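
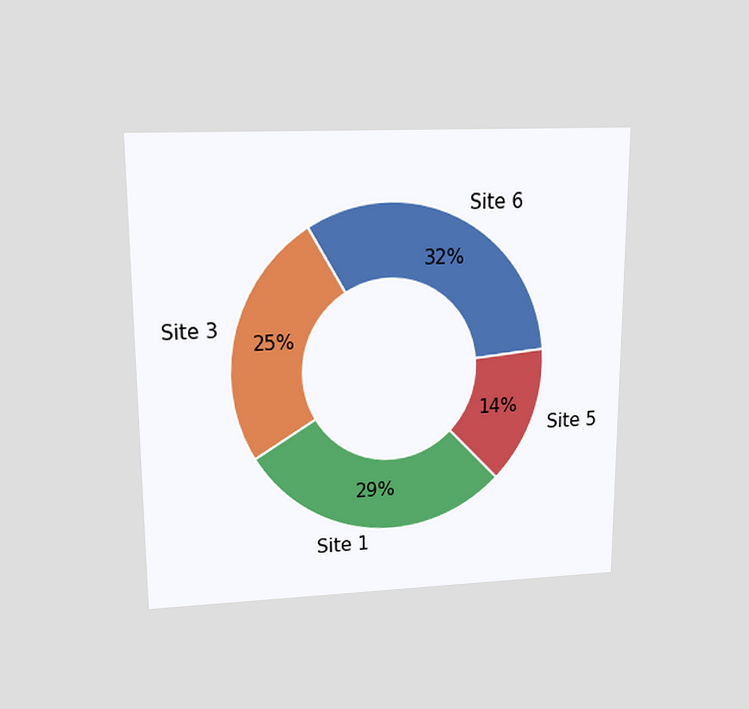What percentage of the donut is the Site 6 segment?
32%

The chart is viewed slightly from above. The Site 6 segment takes up 32% of the ring.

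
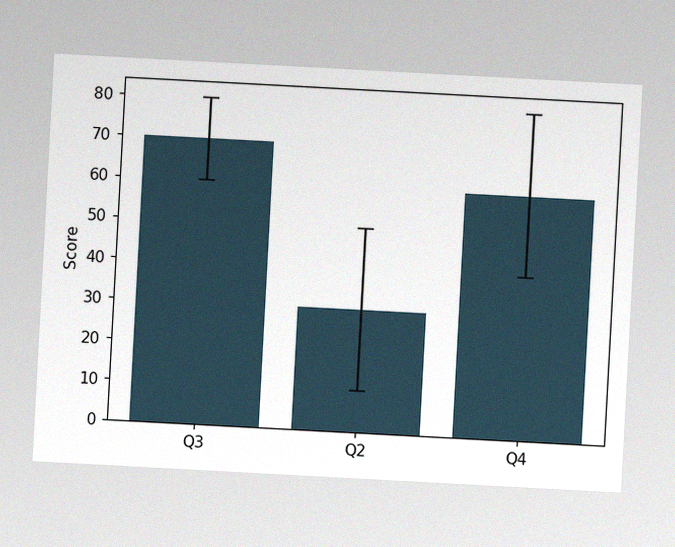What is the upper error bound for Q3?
The chart is tilted about 3° clockwise, with some photo noise. The Q3 bar's upper whisker reaches 80.

80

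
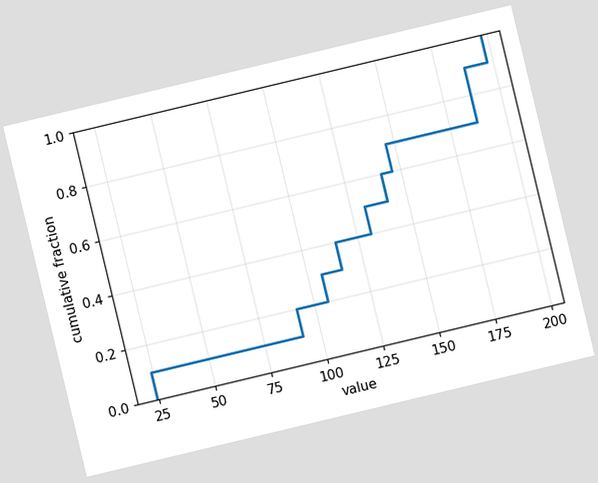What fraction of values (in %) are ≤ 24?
10%

The chart is tilted about 13° counter-clockwise. At x=24 the ECDF step is at 10%.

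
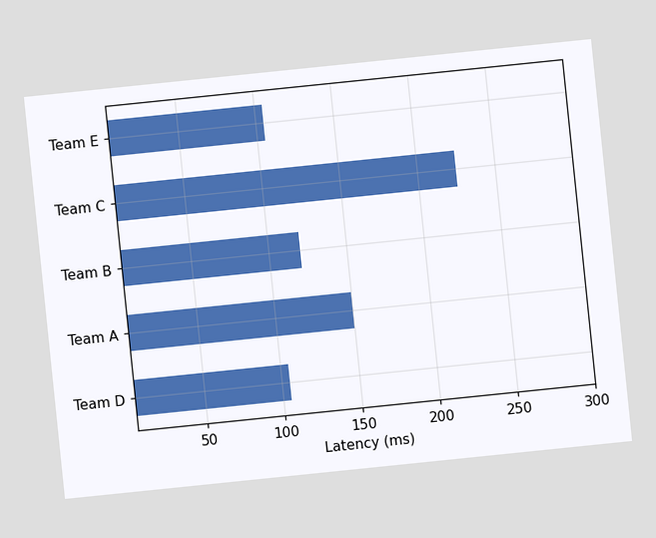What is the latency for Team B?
The chart is tilted about 6° counter-clockwise. Reading along the chart's x-axis, the Team B bar reaches 120ms.

120ms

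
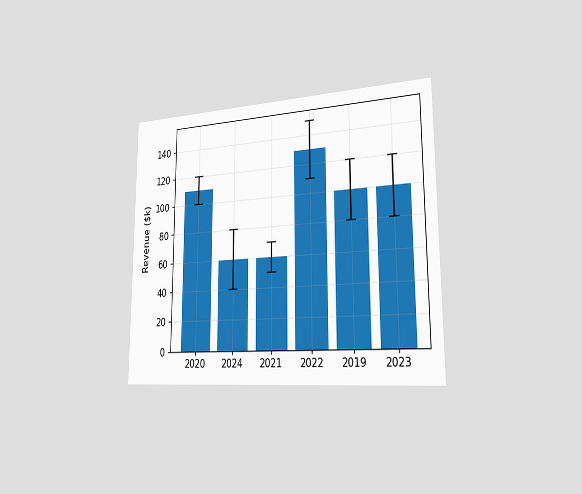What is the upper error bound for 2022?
The chart is viewed slightly from the right. The 2022 bar's upper whisker reaches $150k.

$150k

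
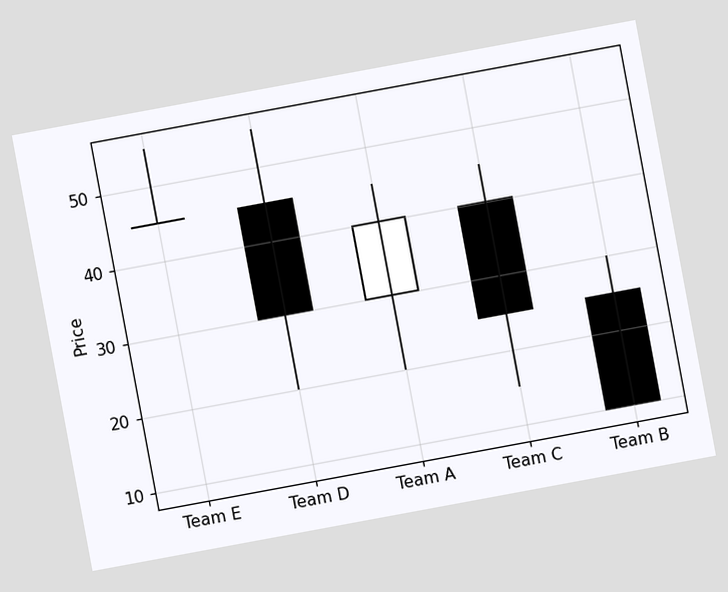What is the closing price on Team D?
The chart is tilted about 10° counter-clockwise. The Team D candle closes at 30.

30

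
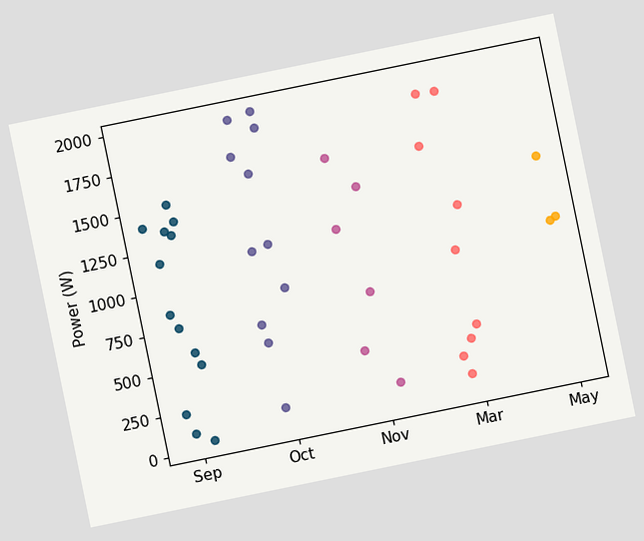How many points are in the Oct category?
The chart is tilted about 12° counter-clockwise. Counting the markers in the Oct column gives 11.

11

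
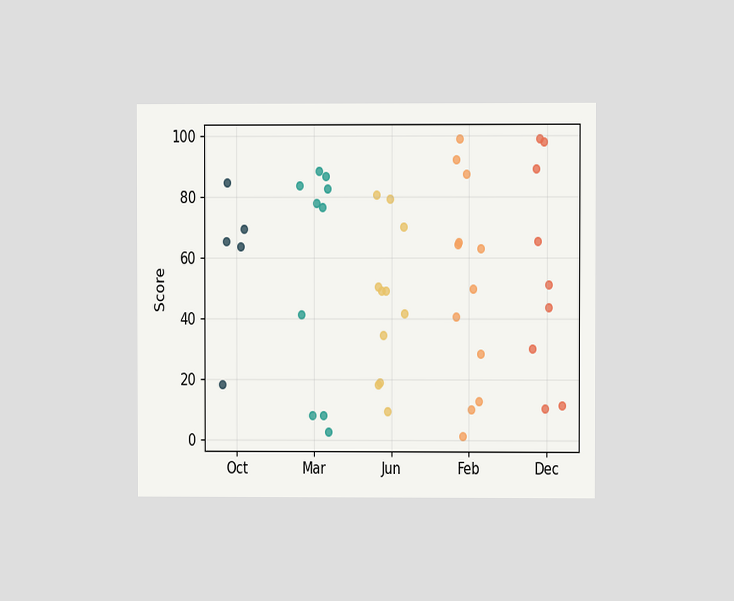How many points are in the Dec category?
9

The chart is viewed at a slight angle. Counting the markers in the Dec column gives 9.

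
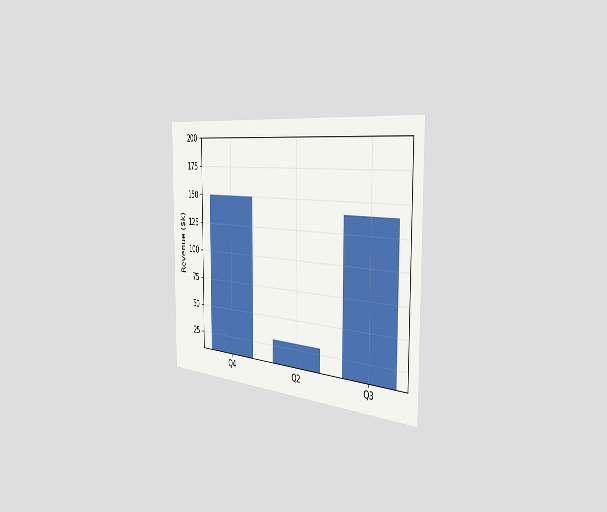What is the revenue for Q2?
$30k

The chart is viewed slightly from the right. Reading along the chart's y-axis, the Q2 bar reaches $30k.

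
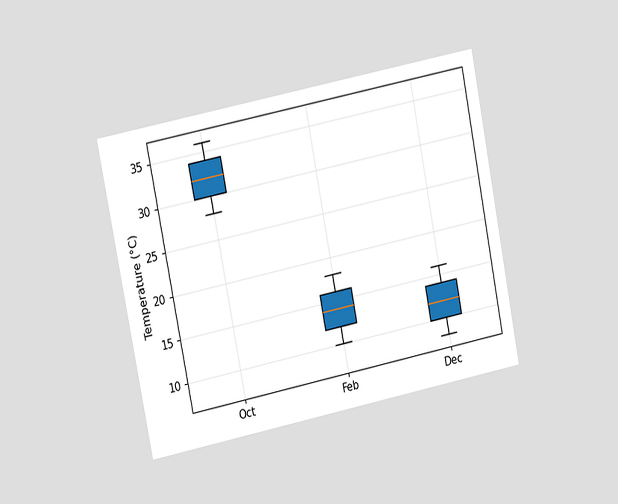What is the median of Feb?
14°C

The chart is tilted about 11° counter-clockwise and viewed at a slight angle. The median line in the Feb box sits at 14°C.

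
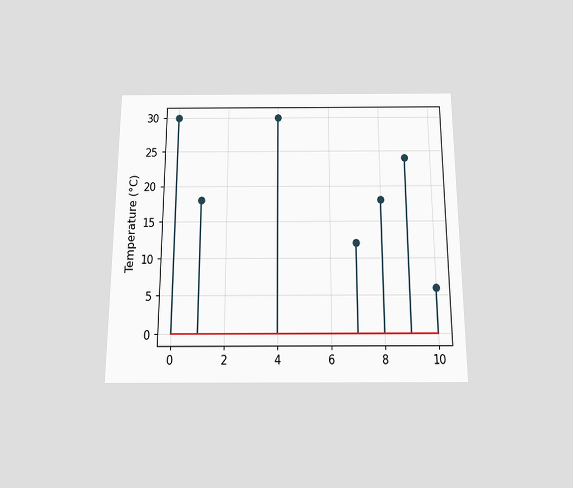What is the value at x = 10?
6°C

The chart is viewed slightly from below. The stem at x=10 reaches 6°C.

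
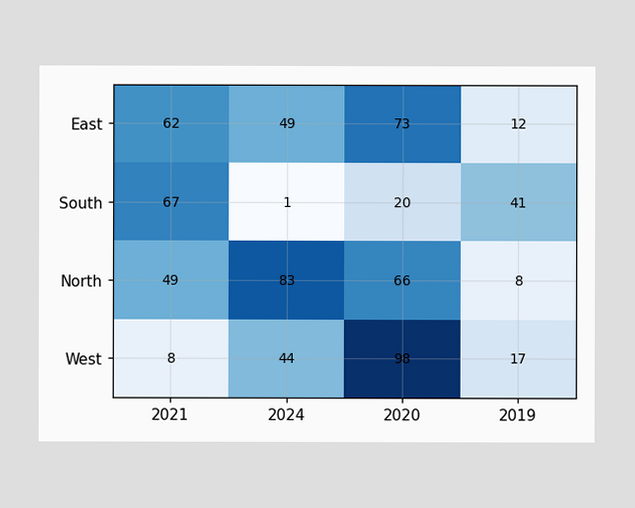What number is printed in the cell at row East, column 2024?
49

The (East, 2024) cell reads 49.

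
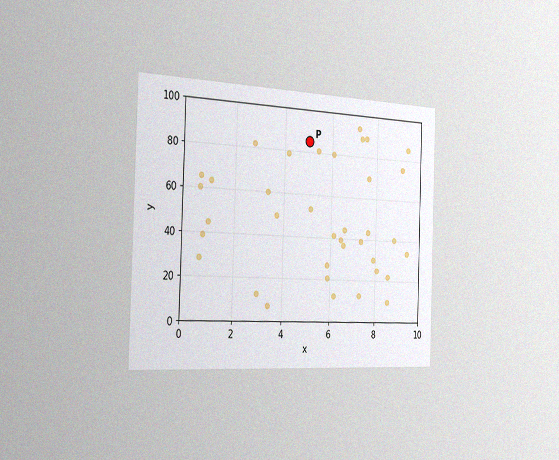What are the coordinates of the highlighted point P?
(5, 85)

The chart is viewed slightly from the left, with some photo noise. Following the gridlines from P to each axis, P sits at (5, 85).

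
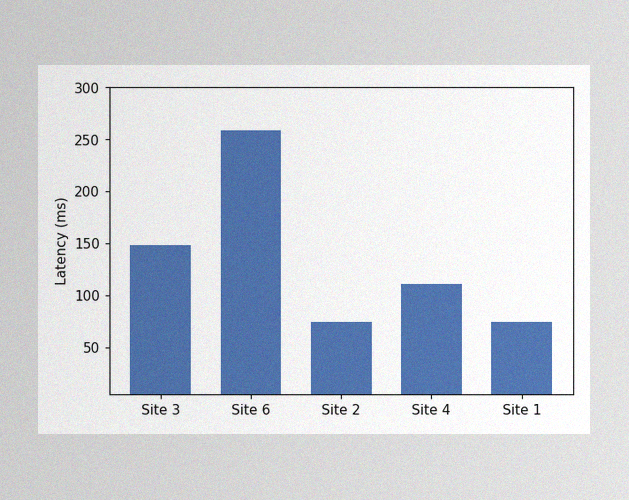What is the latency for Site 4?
111ms

The image has some photo noise and uneven lighting. Reading along the chart's y-axis, the Site 4 bar reaches 111ms.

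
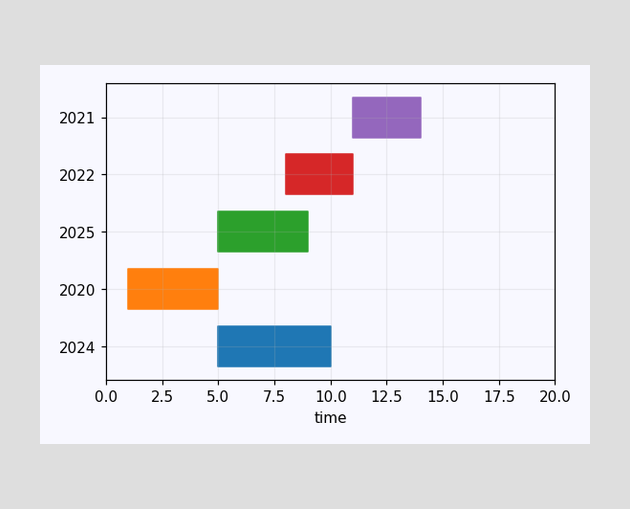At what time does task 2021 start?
11

The 2021 bar begins at t=11.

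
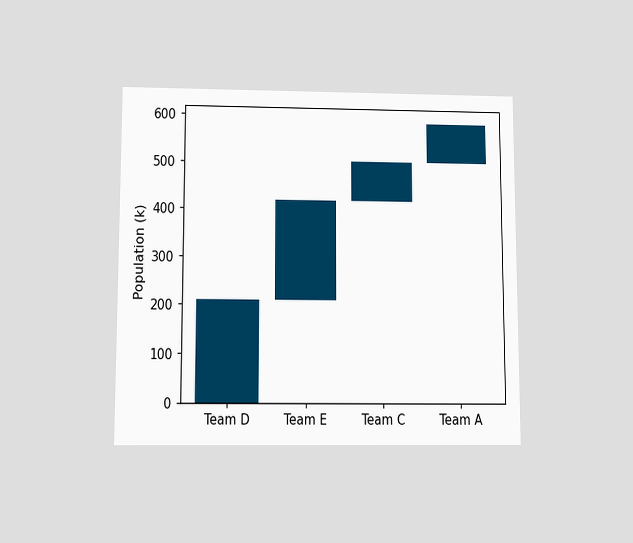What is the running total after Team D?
210k

The chart is viewed slightly from below. After Team D the running total reaches 210k.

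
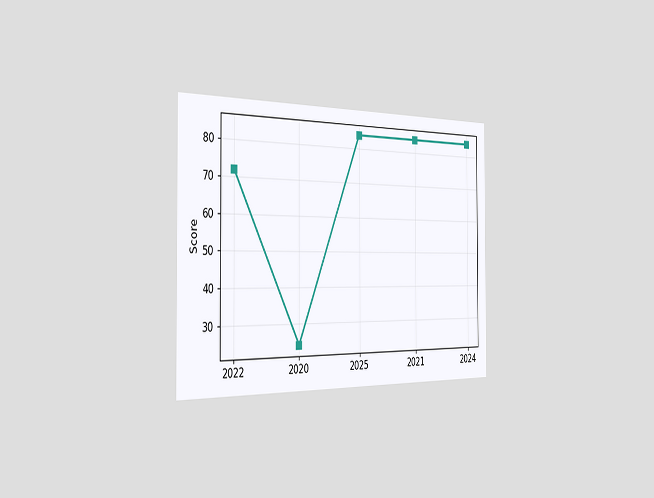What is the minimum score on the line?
24

The chart is viewed slightly from the left. The lowest point is at 2020, and reading across to the y-axis gives 24.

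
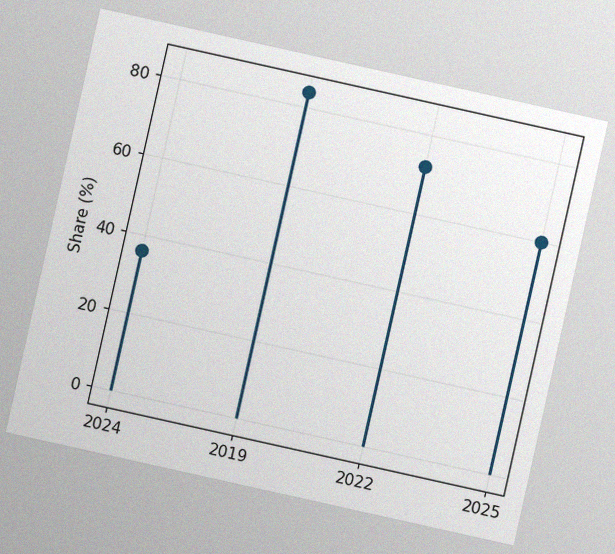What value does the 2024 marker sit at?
36%

The chart is tilted about 13° clockwise, with some photo noise. The 2024 marker sits at 36%.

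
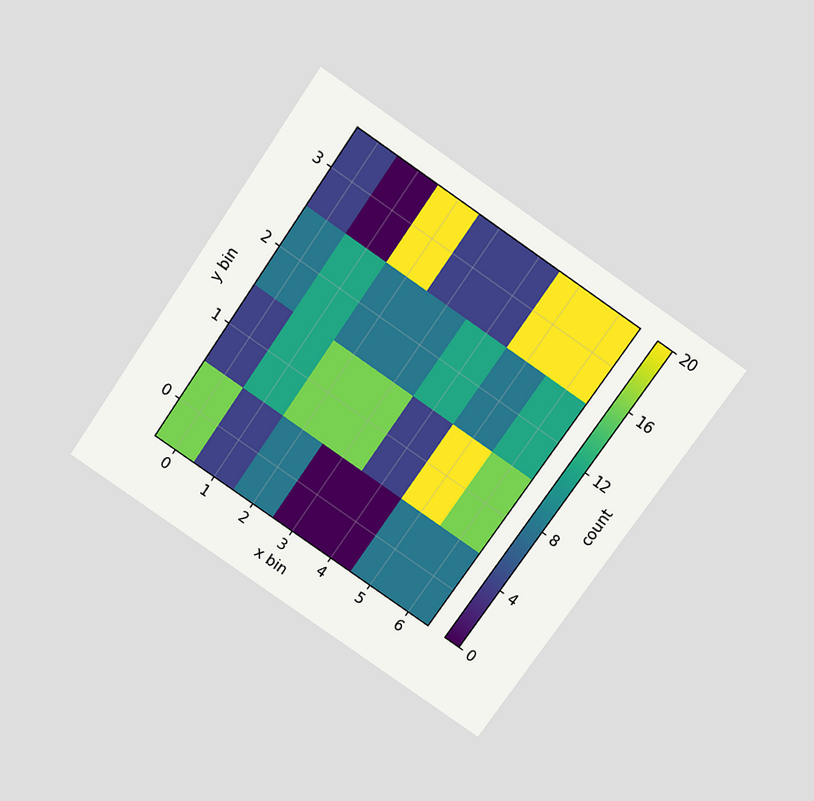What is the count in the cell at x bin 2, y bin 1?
16

The chart is tilted about 35° clockwise and viewed slightly from above. Matching the cell (2, 1) against the colorbar gives 16.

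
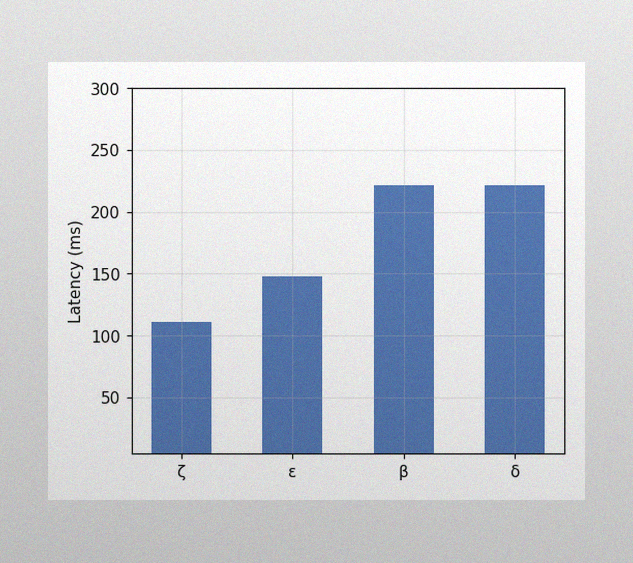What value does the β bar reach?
The image has some photo noise and uneven lighting. Reading along the chart's y-axis, the β bar reaches 222ms.

222ms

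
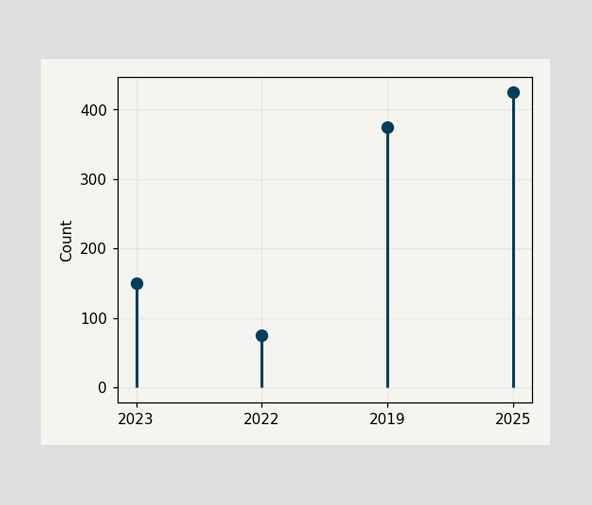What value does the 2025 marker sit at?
425

The 2025 marker sits at 425.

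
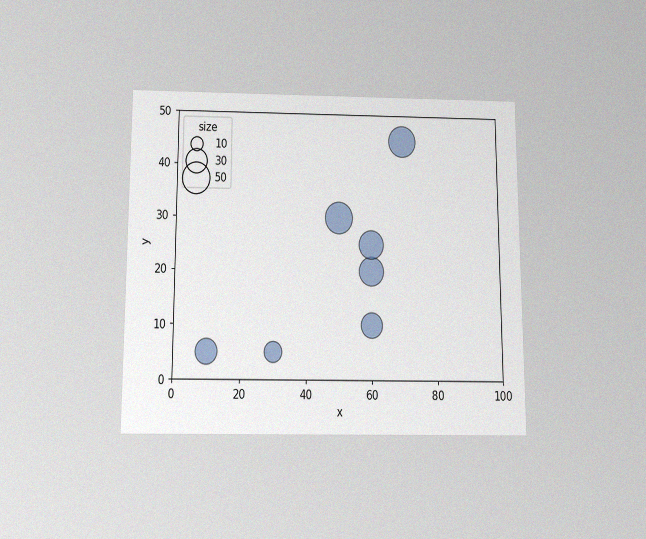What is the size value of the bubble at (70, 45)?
The chart is viewed slightly from below, with some photo noise. Matching the bubble at (70, 45) against the size legend gives 50.

50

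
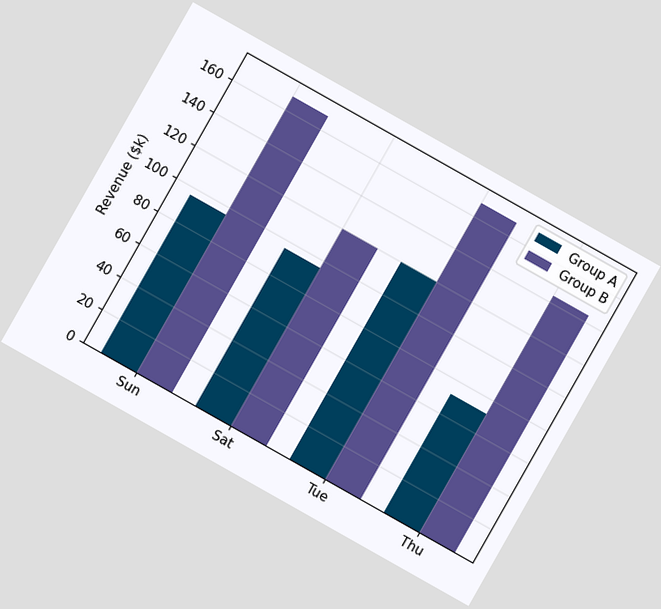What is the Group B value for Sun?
$168k

The chart is tilted about 29° clockwise. The Group B bar at Sun reaches $168k on the y-axis.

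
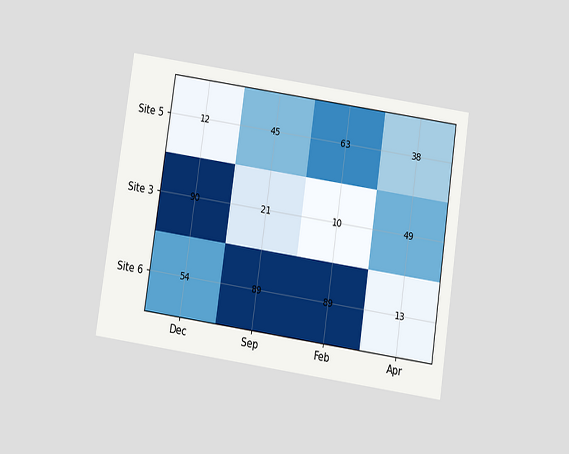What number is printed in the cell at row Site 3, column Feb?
10

The chart is tilted about 8° clockwise and viewed slightly from below. The (Site 3, Feb) cell reads 10.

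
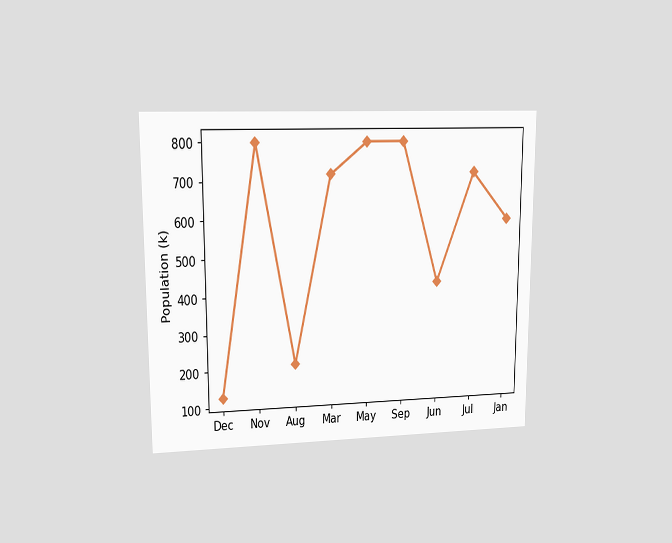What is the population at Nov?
The chart is viewed at a slight angle. At Nov, the line is at 798k.

798k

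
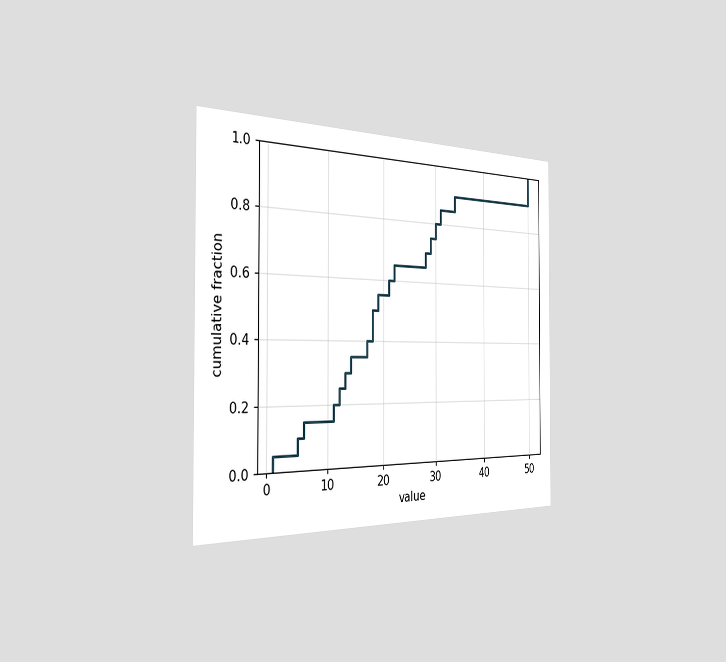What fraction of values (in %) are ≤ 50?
100%

The chart is viewed slightly from the left. At x=50 the ECDF step is at 100%.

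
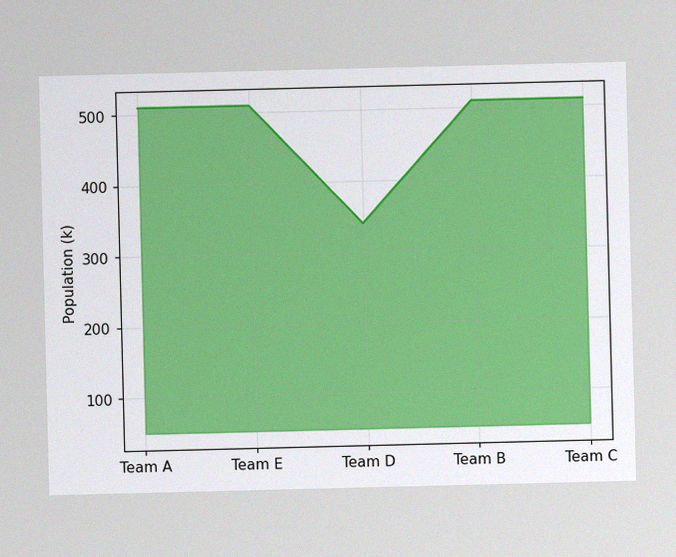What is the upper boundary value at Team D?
The image has some photo noise and uneven lighting. At Team D the upper boundary is at 340k.

340k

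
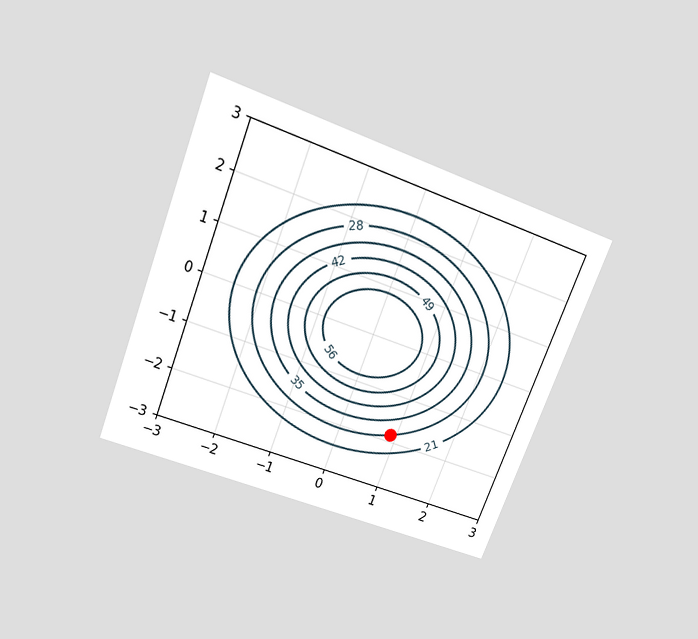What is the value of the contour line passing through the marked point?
28

The chart is tilted about 21° clockwise and viewed slightly from above. The marked point sits on the contour labelled 28.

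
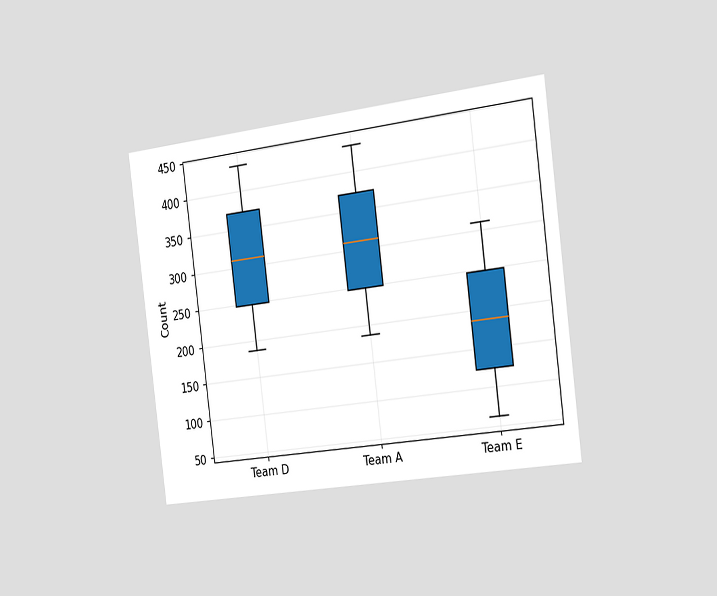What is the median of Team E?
The chart is tilted about 7° counter-clockwise and viewed slightly from the right. The median line in the Team E box sits at 186.

186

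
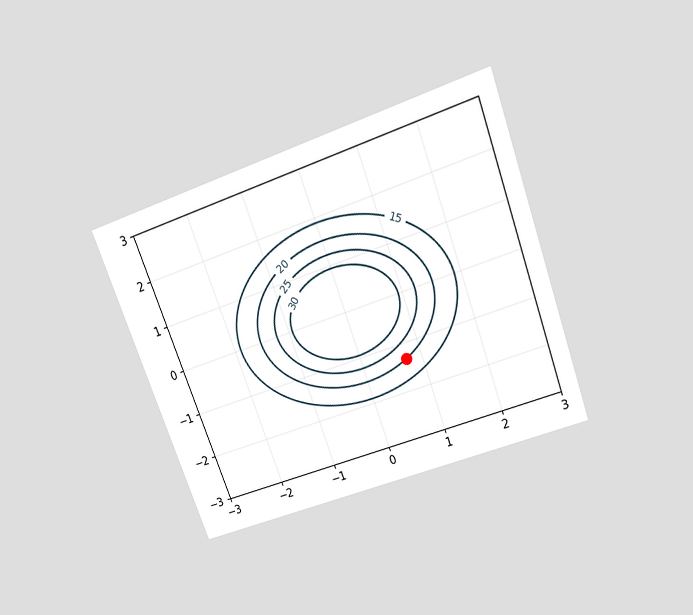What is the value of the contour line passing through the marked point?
20

The chart is tilted about 20° counter-clockwise and viewed slightly from above. The marked point sits on the contour labelled 20.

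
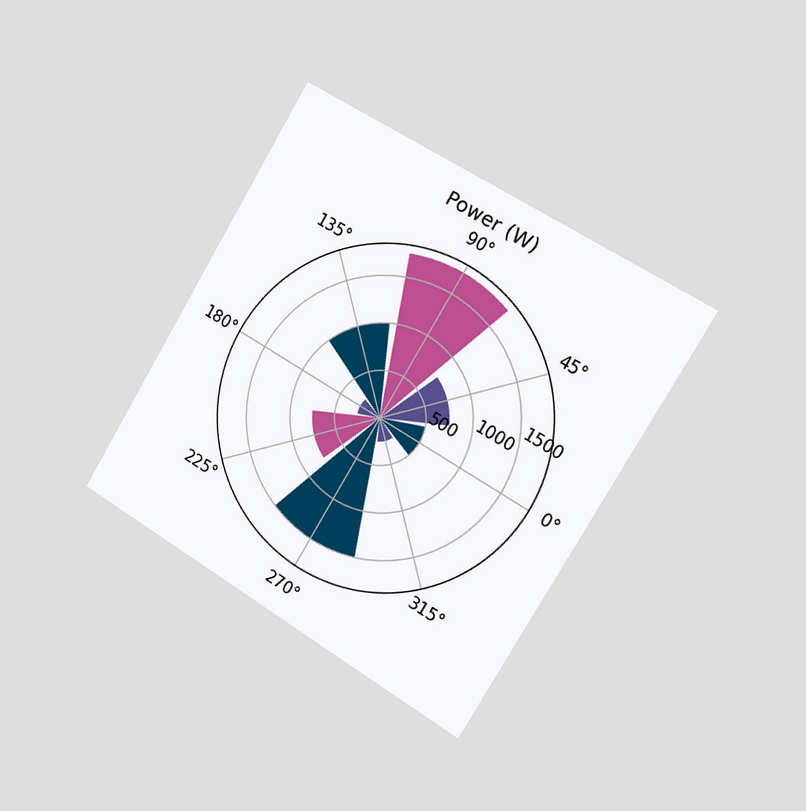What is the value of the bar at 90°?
The chart is tilted about 31° clockwise and viewed slightly from the right. The bar at 90° reaches 1750W on the radial axis.

1750W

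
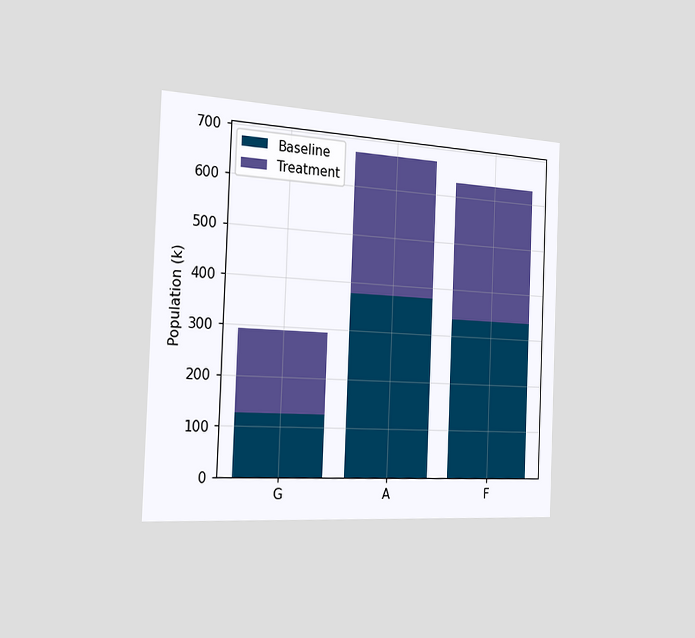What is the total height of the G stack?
The chart is tilted about 2° clockwise and viewed slightly from the left. The G stack's top reaches 294k on the y-axis.

294k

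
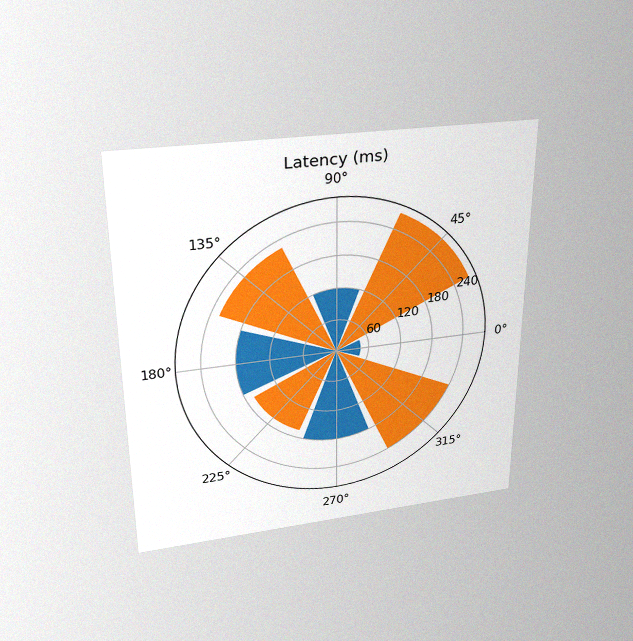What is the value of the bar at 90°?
The chart is viewed slightly from above, with some photo noise. The bar at 90° reaches 120ms on the radial axis.

120ms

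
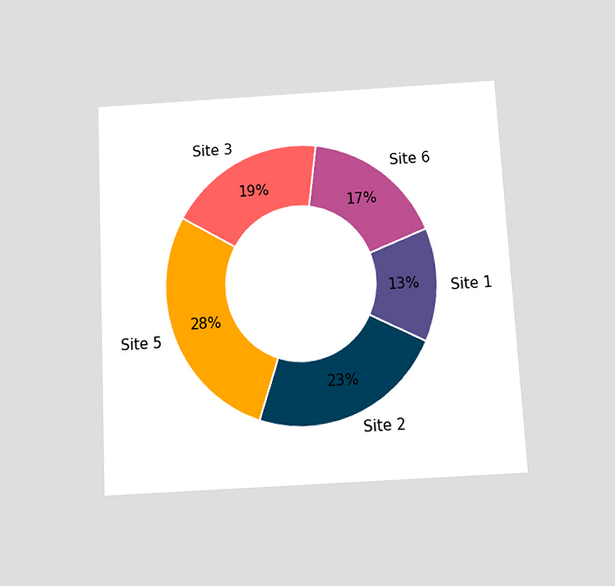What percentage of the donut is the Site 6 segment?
The chart is tilted about 3° counter-clockwise and viewed slightly from below. The Site 6 segment takes up 17% of the ring.

17%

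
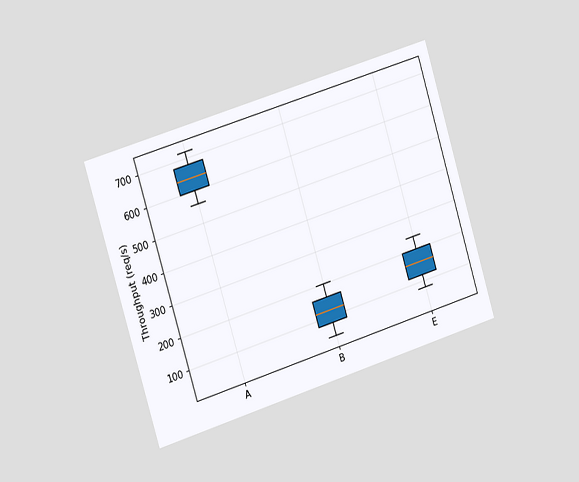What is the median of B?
120req/s

The chart is tilted about 17° counter-clockwise and viewed slightly from the left. The median line in the B box sits at 120req/s.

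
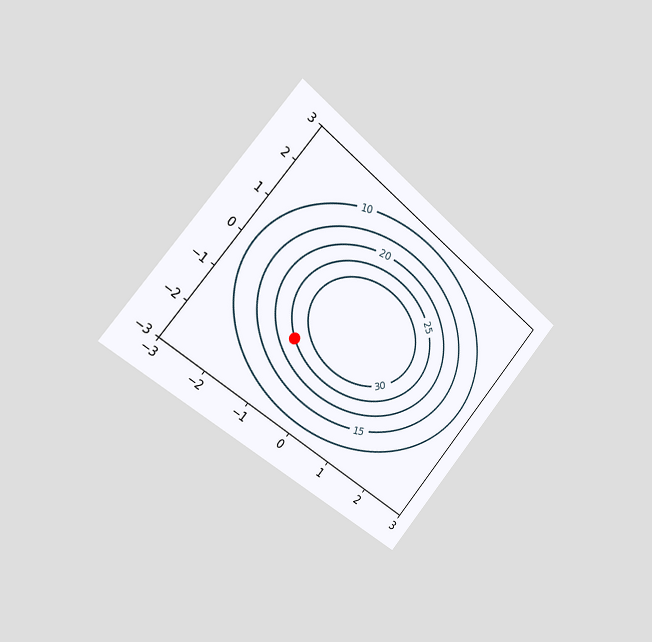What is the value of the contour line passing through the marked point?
25

The chart is tilted about 40° clockwise and viewed slightly from the left. The marked point sits on the contour labelled 25.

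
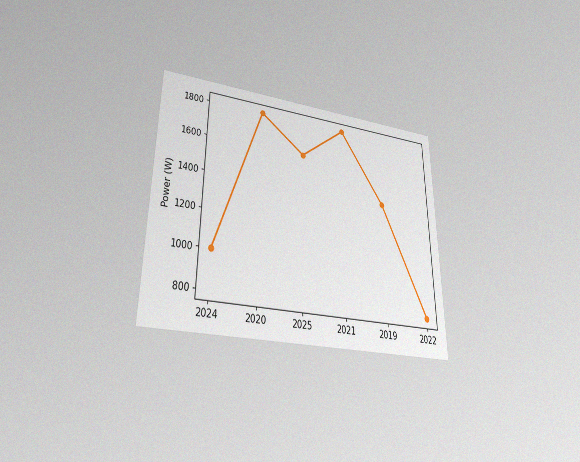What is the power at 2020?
1800W

The chart is viewed slightly from below, with some photo noise. At 2020, the line is at 1800W.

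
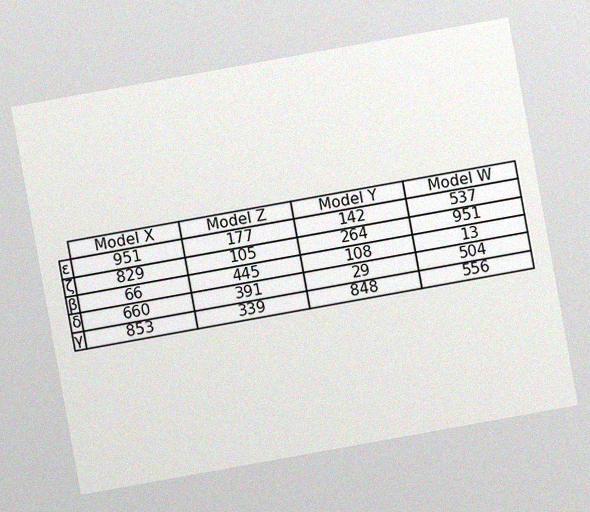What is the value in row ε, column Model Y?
The chart is tilted about 10° counter-clockwise, with some photo noise. The (ε, Model Y) cell reads 142.

142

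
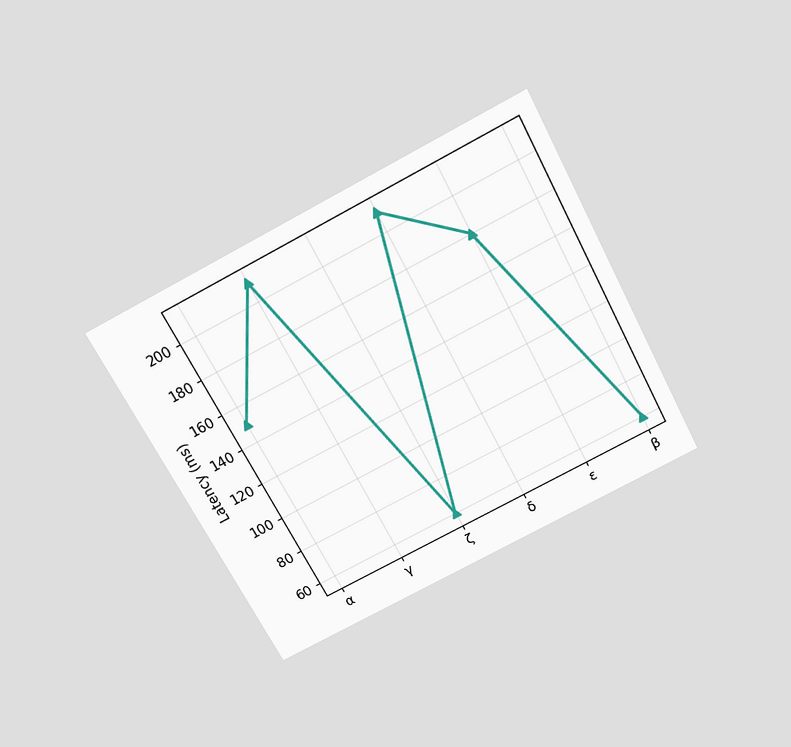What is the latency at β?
The chart is tilted about 28° counter-clockwise and viewed slightly from above. At β, the line is at 60ms.

60ms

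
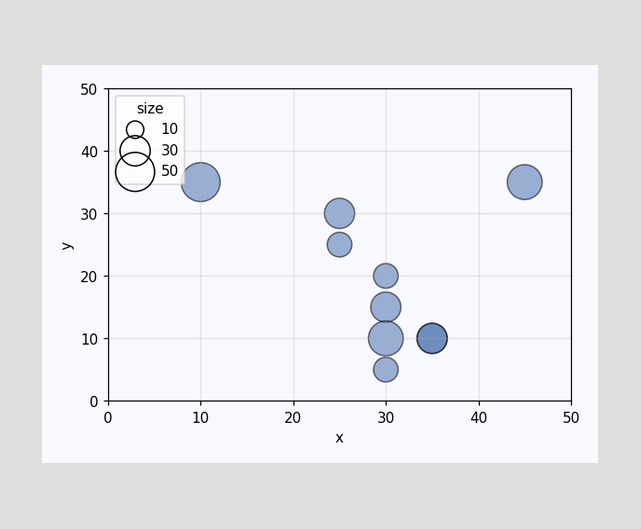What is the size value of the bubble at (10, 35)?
Matching the bubble at (10, 35) against the size legend gives 50.

50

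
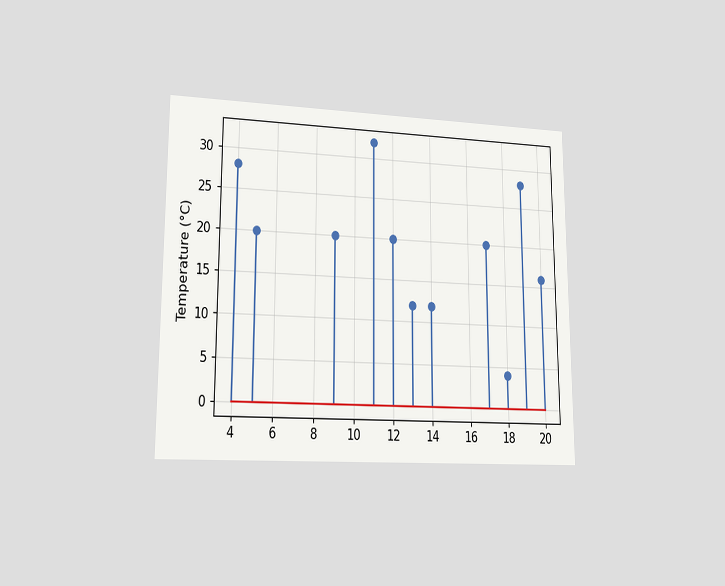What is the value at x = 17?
The chart is viewed at a slight angle. The stem at x=17 reaches 20°C.

20°C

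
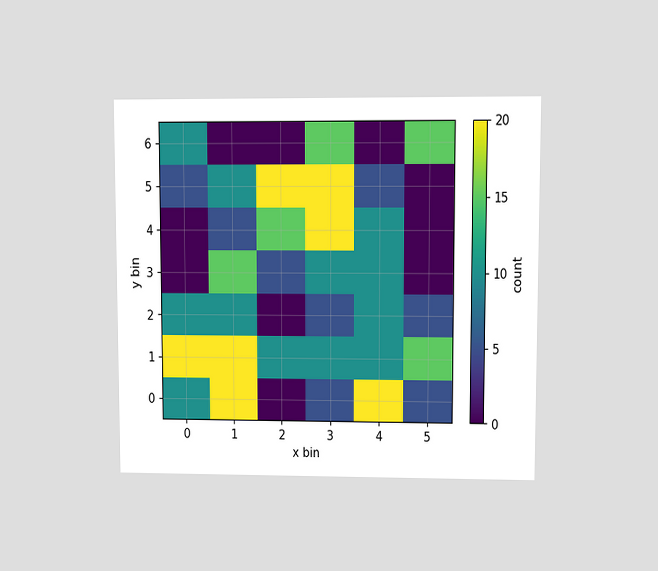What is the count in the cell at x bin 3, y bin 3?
10

The chart is viewed at a slight angle. Matching the cell (3, 3) against the colorbar gives 10.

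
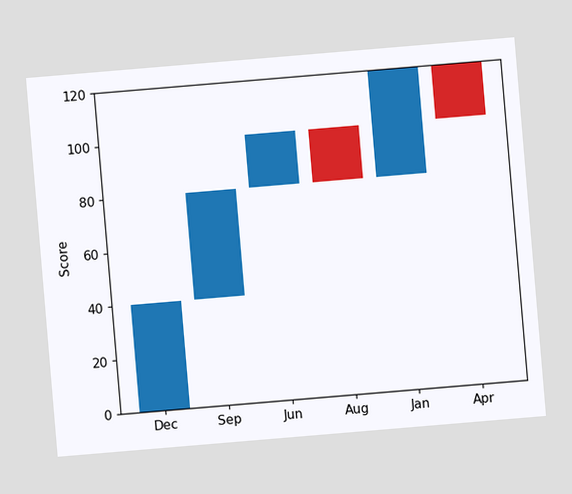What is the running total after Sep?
80

The chart is tilted about 5° counter-clockwise. After Sep the running total reaches 80.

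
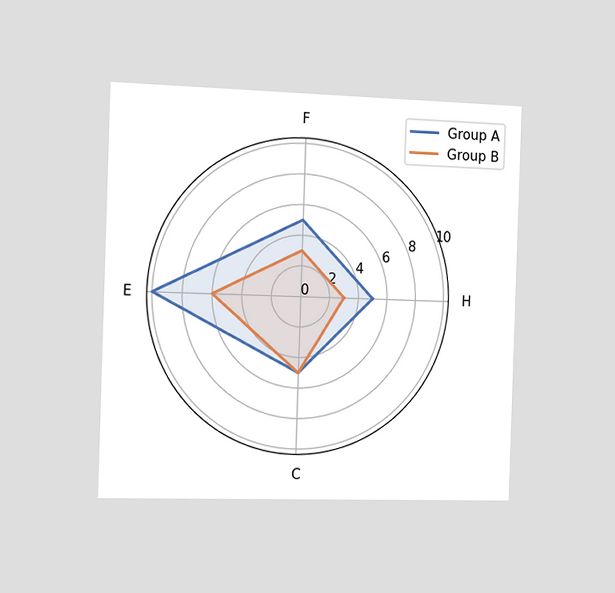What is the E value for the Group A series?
The chart is viewed slightly from the left. On the E axis, Group A reaches 10.

10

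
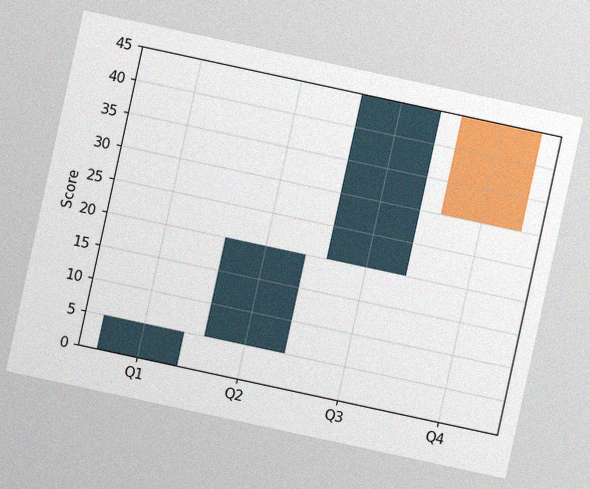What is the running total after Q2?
20

The chart is tilted about 12° clockwise, with some photo noise. After Q2 the running total reaches 20.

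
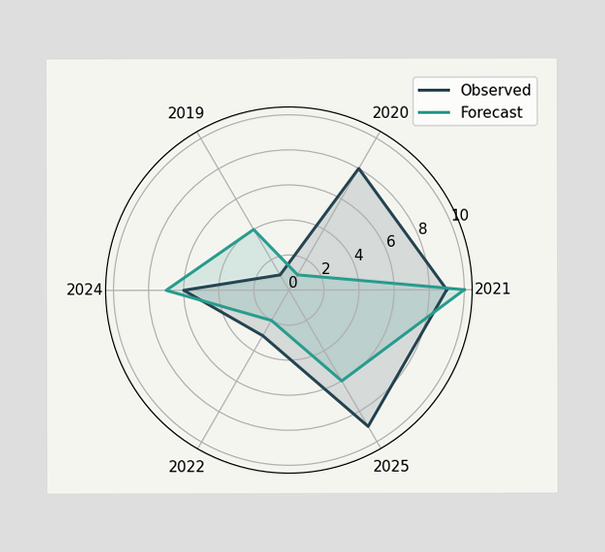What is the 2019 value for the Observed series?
1

On the 2019 axis, Observed reaches 1.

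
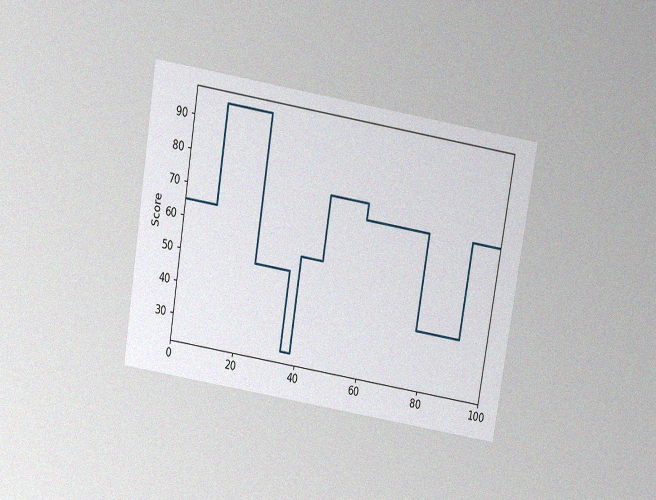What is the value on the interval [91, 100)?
70

The chart is tilted about 9° clockwise and viewed slightly from above, with some photo noise. On [91, 100) the step sits at 70.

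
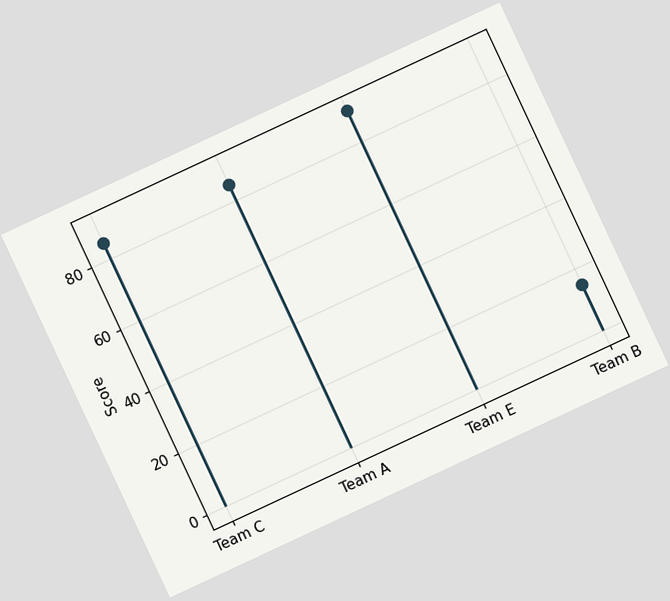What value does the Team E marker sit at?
90

The chart is tilted about 25° counter-clockwise. The Team E marker sits at 90.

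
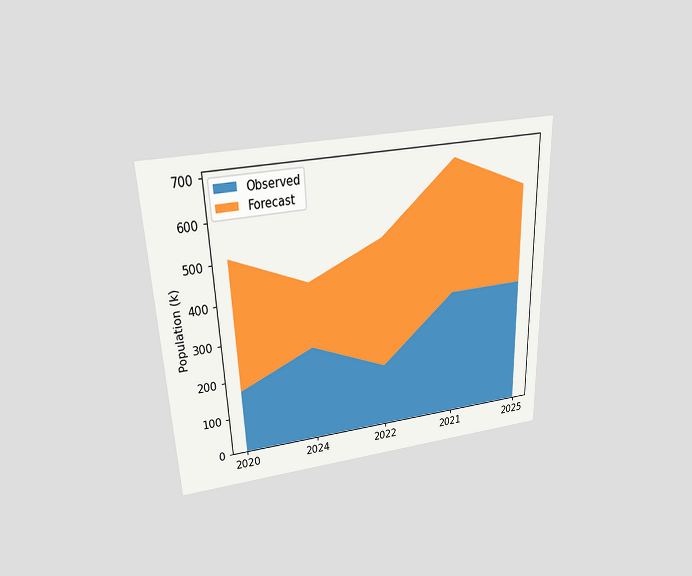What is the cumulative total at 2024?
425k

The chart is tilted about 2° counter-clockwise and viewed slightly from above. The stacked total at 2024 reaches 425k.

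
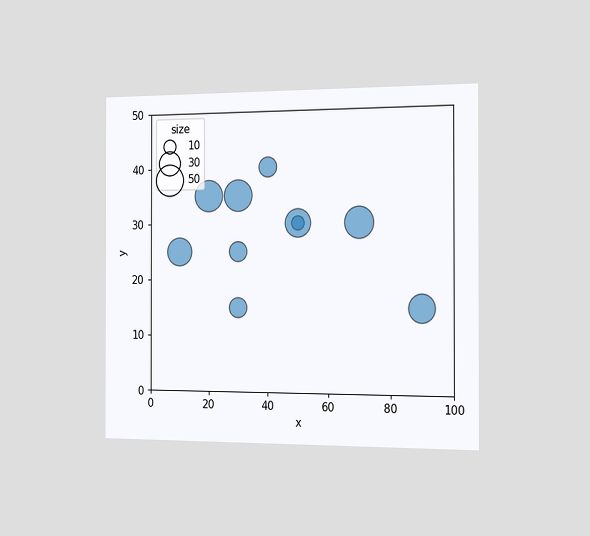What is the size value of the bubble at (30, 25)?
The chart is viewed slightly from the right. Matching the bubble at (30, 25) against the size legend gives 20.

20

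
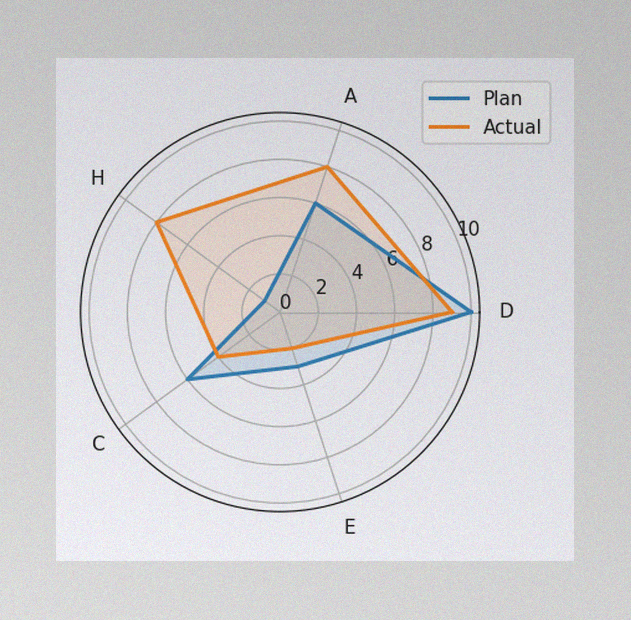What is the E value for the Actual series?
2

The image has some photo noise and uneven lighting. On the E axis, Actual reaches 2.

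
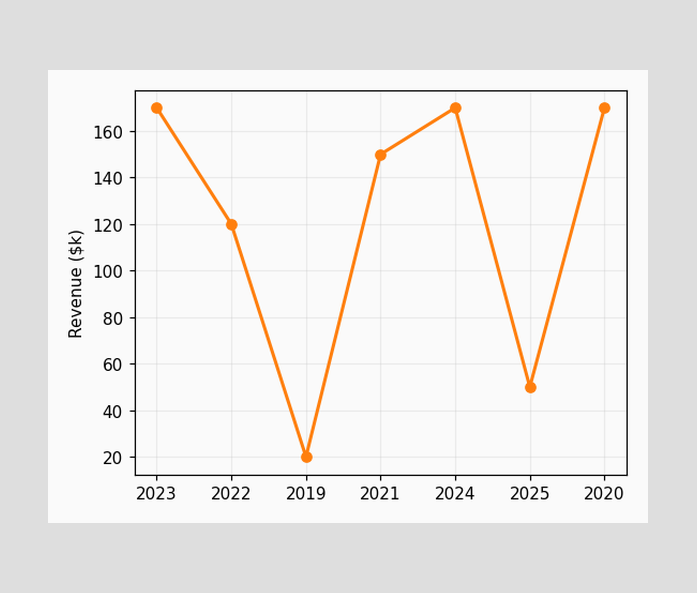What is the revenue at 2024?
$170k

At 2024, the line is at $170k.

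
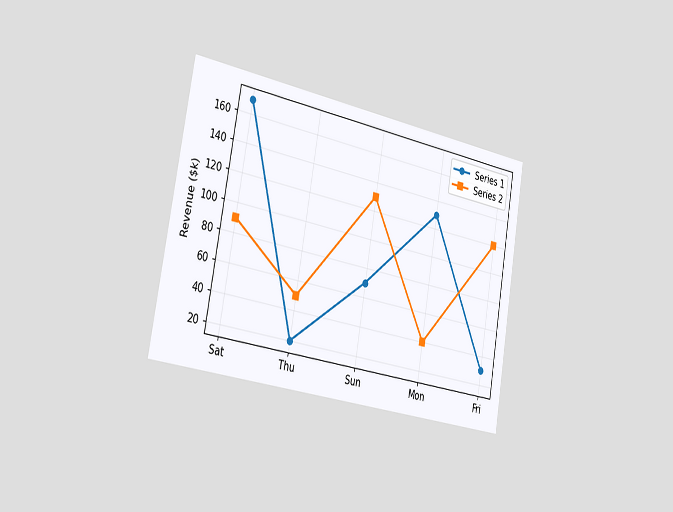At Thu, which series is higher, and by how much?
Series 2, by $30k

The chart is tilted about 10° clockwise and viewed slightly from the left. At Thu, Series 2 sits above the other line by $30k.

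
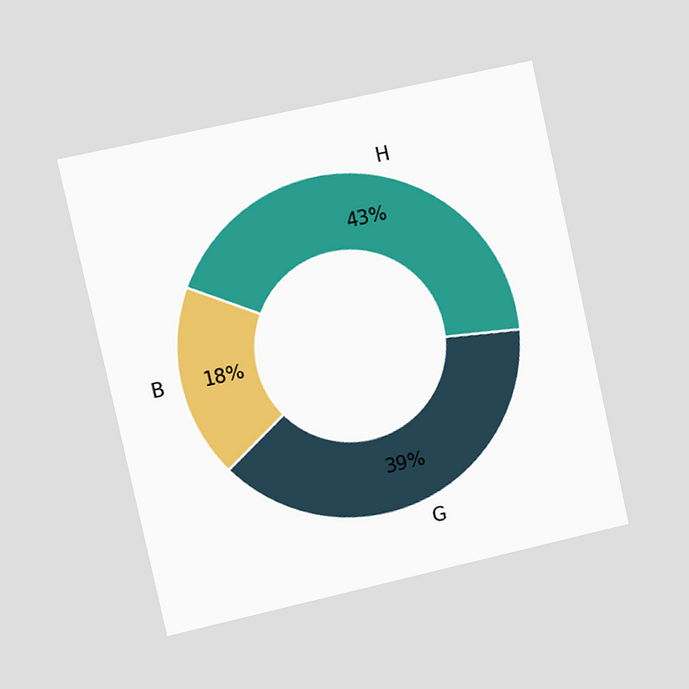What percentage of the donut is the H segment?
43%

The chart is tilted about 12° counter-clockwise and viewed slightly from the left. The H segment takes up 43% of the ring.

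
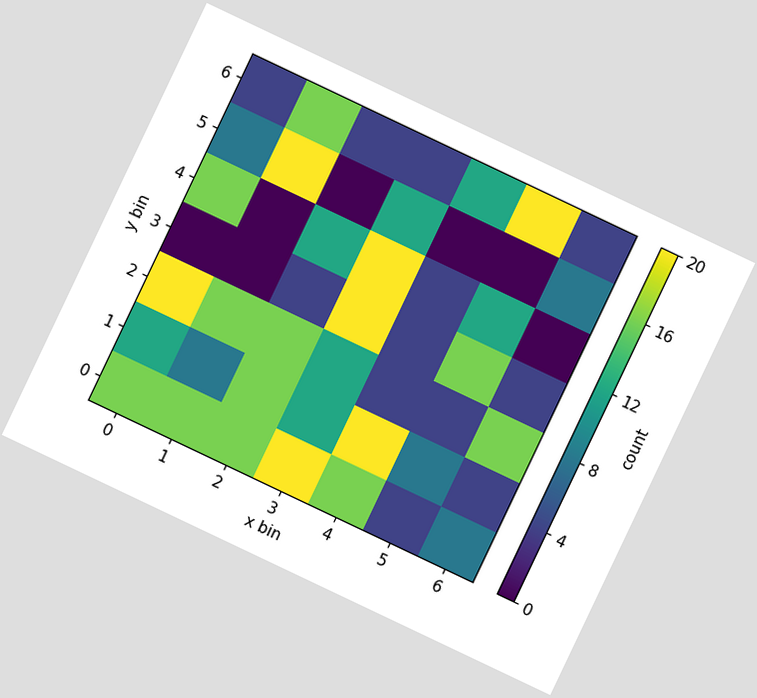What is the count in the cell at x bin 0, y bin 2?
20

The chart is tilted about 25° clockwise. Matching the cell (0, 2) against the colorbar gives 20.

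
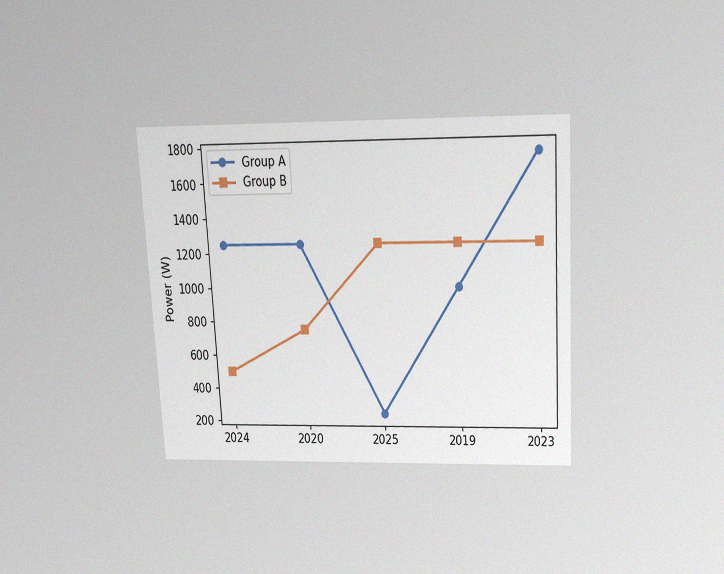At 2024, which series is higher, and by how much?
The chart is tilted about 3° counter-clockwise and viewed slightly from above, with some photo noise. At 2024, Group A sits above the other line by 750W.

Group A, by 750W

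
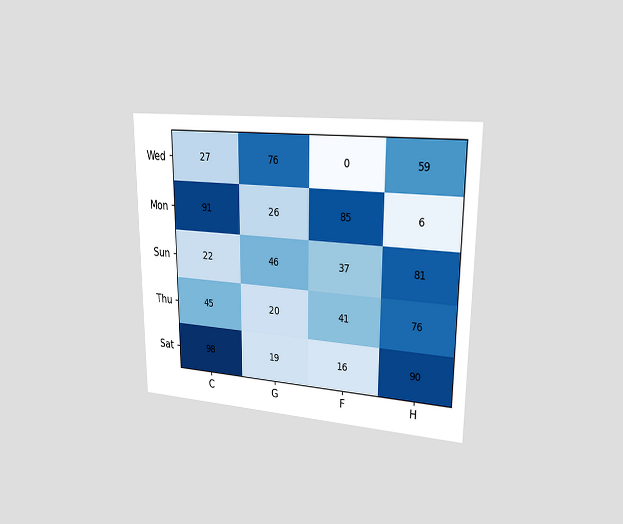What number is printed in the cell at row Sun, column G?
46

The chart is viewed slightly from the right. The (Sun, G) cell reads 46.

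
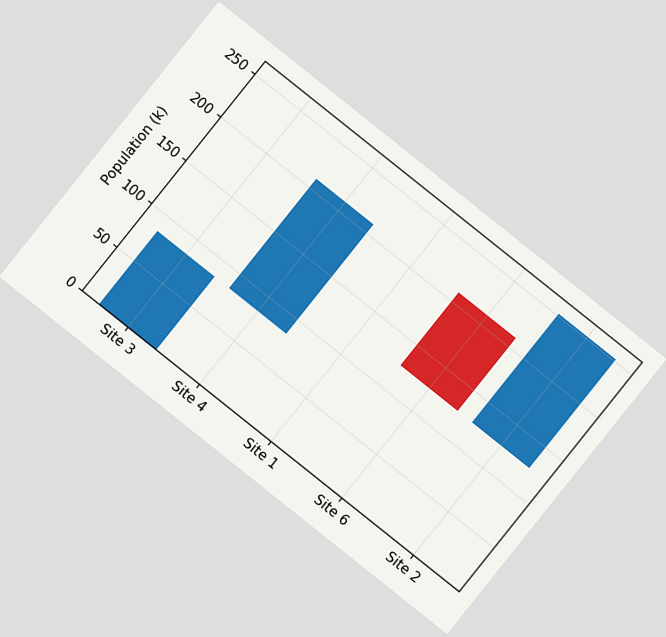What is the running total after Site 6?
The chart is tilted about 39° clockwise. After Site 6 the running total reaches 126k.

126k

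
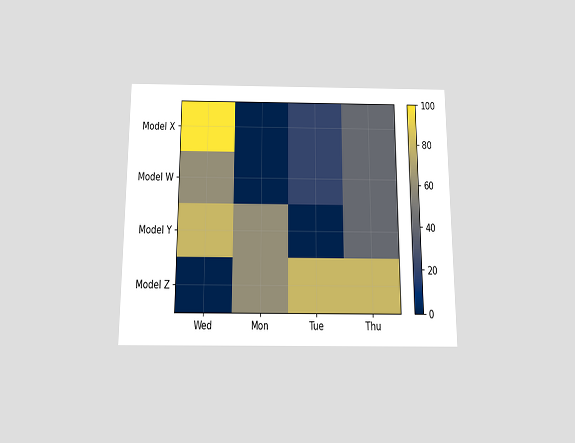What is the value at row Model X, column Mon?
The chart is viewed slightly from below. Matching cell (Model X, Mon) against the colorbar gives 0.

0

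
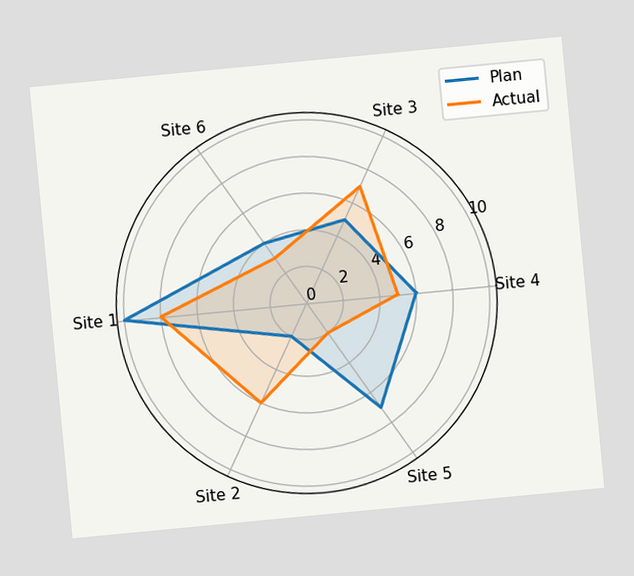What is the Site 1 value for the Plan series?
The chart is tilted about 5° counter-clockwise. On the Site 1 axis, Plan reaches 10.

10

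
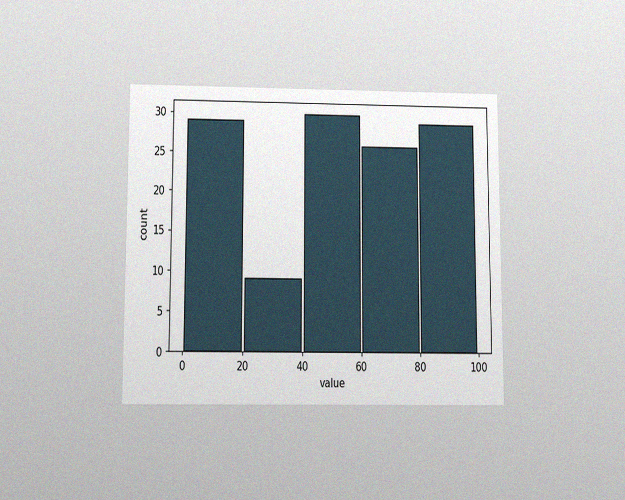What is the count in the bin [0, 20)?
29

The chart is viewed slightly from below, with some photo noise. The [0, 20) bin has height 29.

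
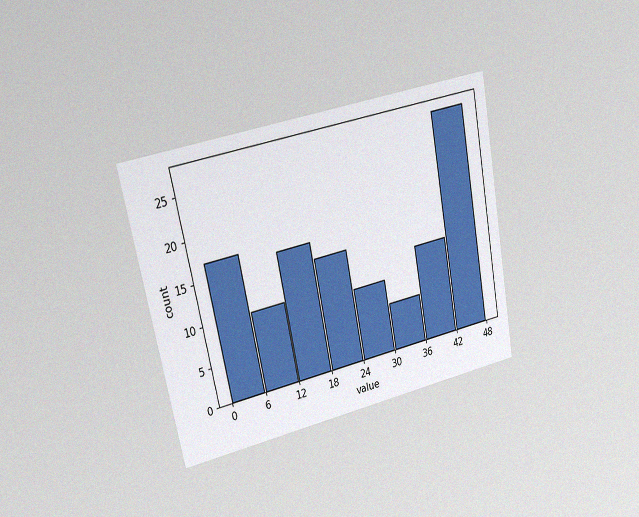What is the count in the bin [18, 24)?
14

The chart is tilted about 11° counter-clockwise and viewed at a slight angle, with some photo noise. The [18, 24) bin has height 14.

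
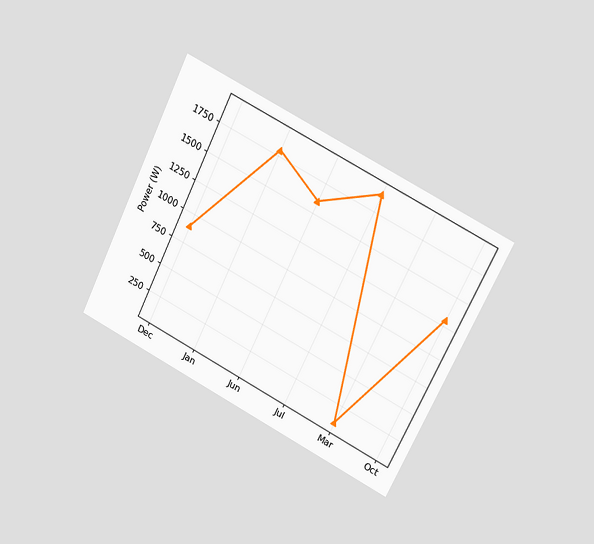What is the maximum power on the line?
The chart is tilted about 26° clockwise and viewed at a slight angle. The highest point is at Jul, and reading across to the y-axis gives 1900W.

1900W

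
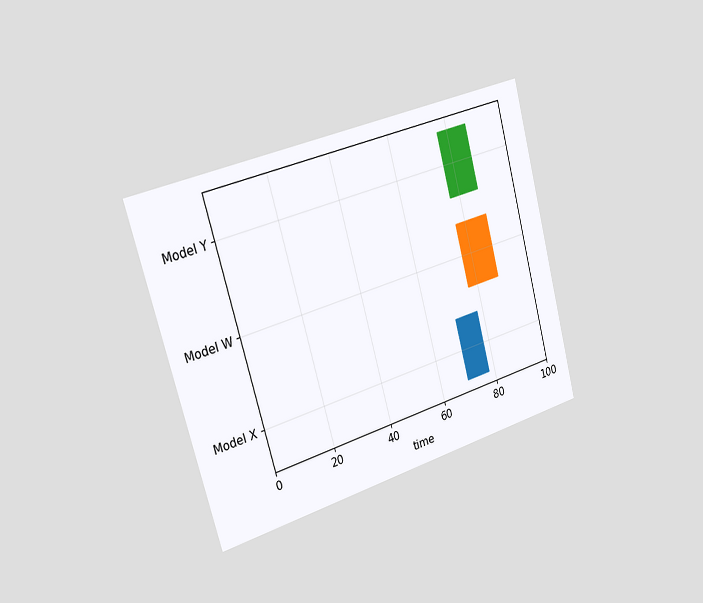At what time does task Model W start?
The chart is tilted about 15° counter-clockwise and viewed slightly from the left. The Model W bar begins at t=77.

77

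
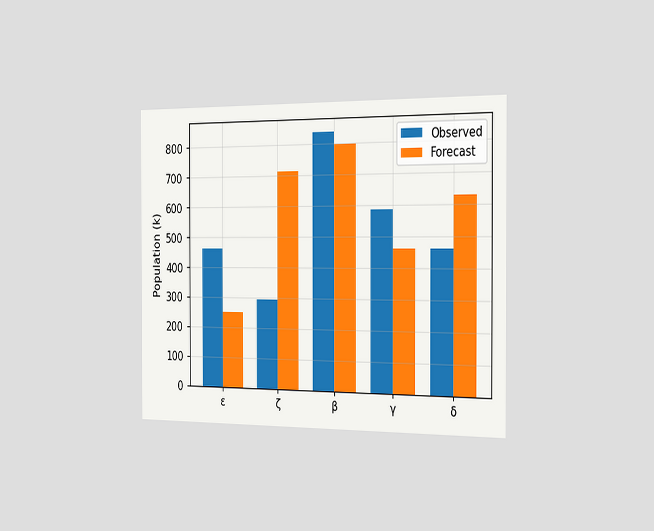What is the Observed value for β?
The chart is viewed slightly from the right. The Observed bar at β reaches 840k on the y-axis.

840k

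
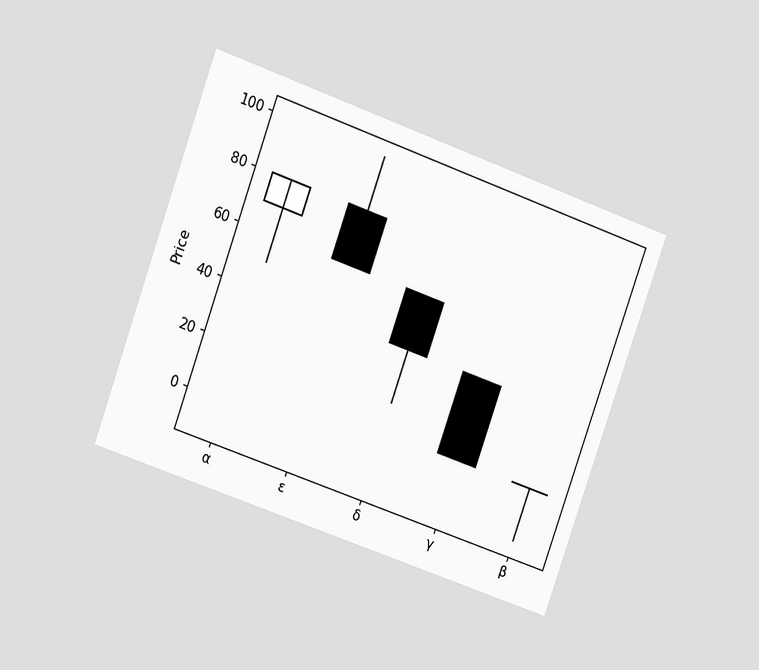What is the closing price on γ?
10

The chart is tilted about 20° clockwise and viewed at a slight angle. The γ candle closes at 10.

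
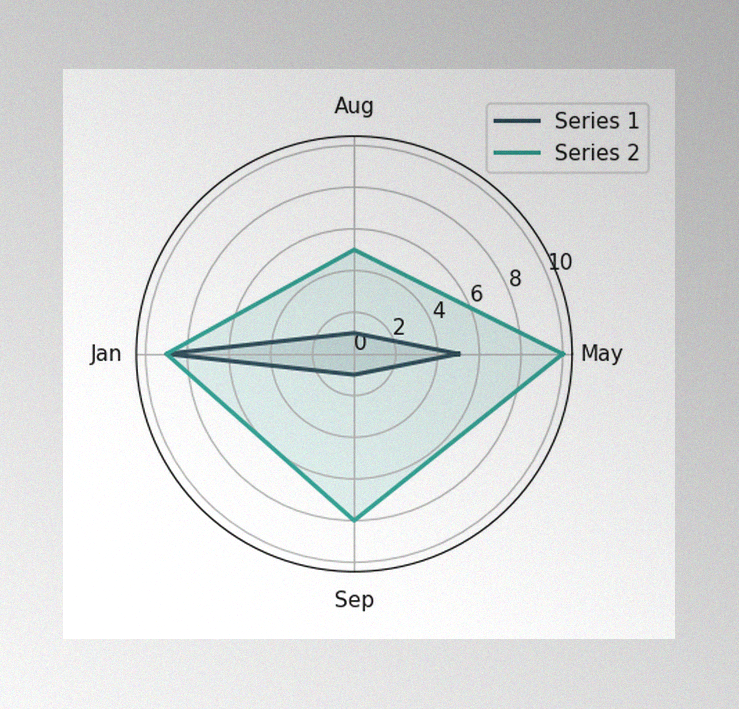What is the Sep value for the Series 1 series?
The image has some photo noise and uneven lighting. On the Sep axis, Series 1 reaches 1.

1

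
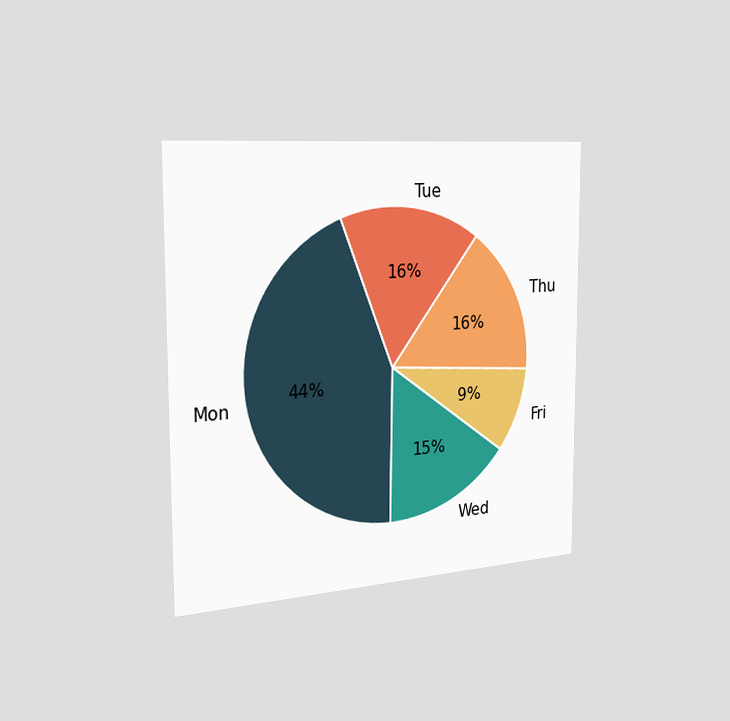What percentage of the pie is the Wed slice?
15%

The chart is viewed slightly from the left. The Wed slice takes up 15% of the pie.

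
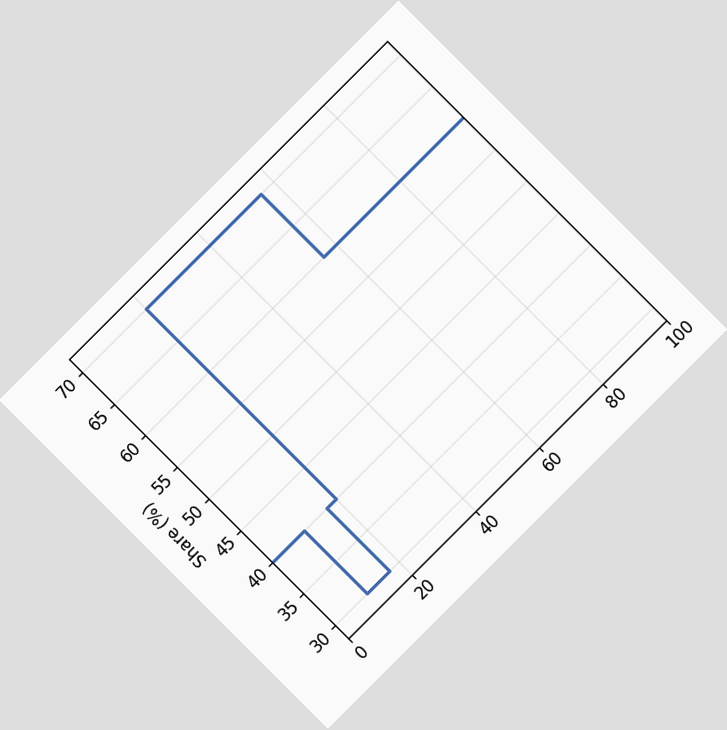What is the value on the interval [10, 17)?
The chart is tilted about 45° counter-clockwise. On [10, 17) the step sits at 30%.

30%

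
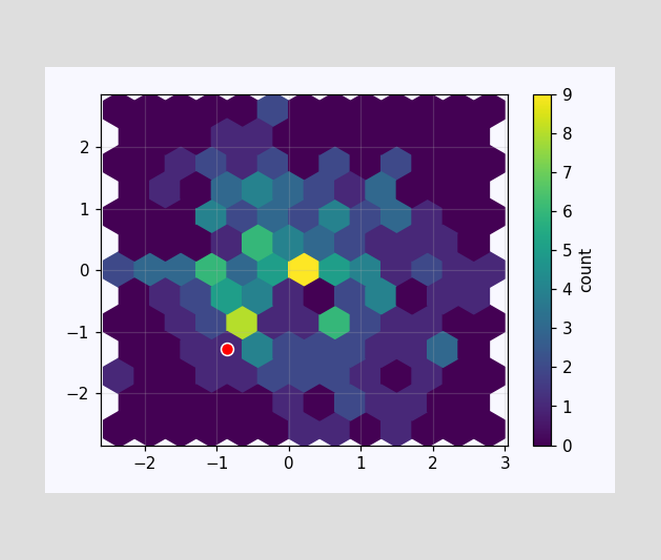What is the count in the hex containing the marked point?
The marked hex reads 1 on the colorbar.

1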